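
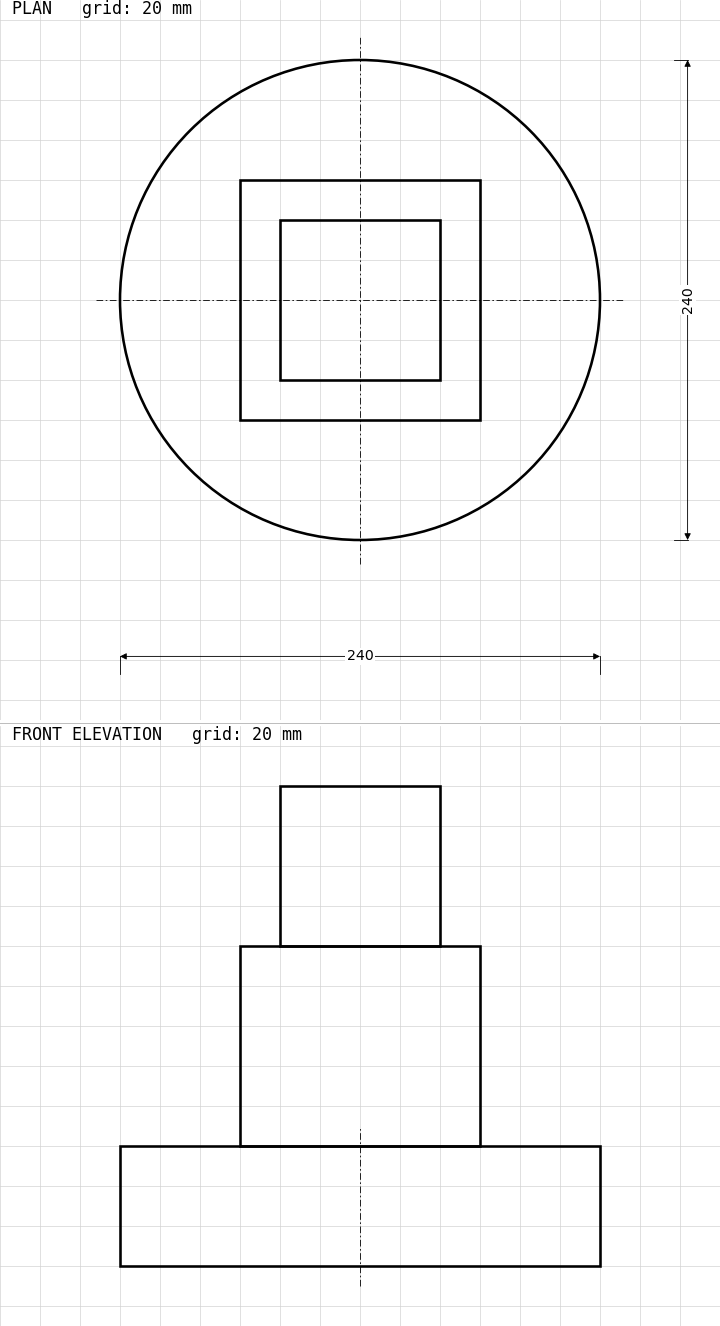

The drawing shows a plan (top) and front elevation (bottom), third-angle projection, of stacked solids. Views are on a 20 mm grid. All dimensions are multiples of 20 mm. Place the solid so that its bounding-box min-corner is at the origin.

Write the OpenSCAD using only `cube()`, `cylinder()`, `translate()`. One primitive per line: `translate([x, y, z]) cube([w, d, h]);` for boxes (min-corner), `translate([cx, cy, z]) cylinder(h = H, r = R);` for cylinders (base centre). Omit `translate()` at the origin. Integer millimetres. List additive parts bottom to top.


translate([120, 120, 0]) cylinder(h = 60, r = 120);
translate([60, 60, 60]) cube([120, 120, 100]);
translate([80, 80, 160]) cube([80, 80, 80]);


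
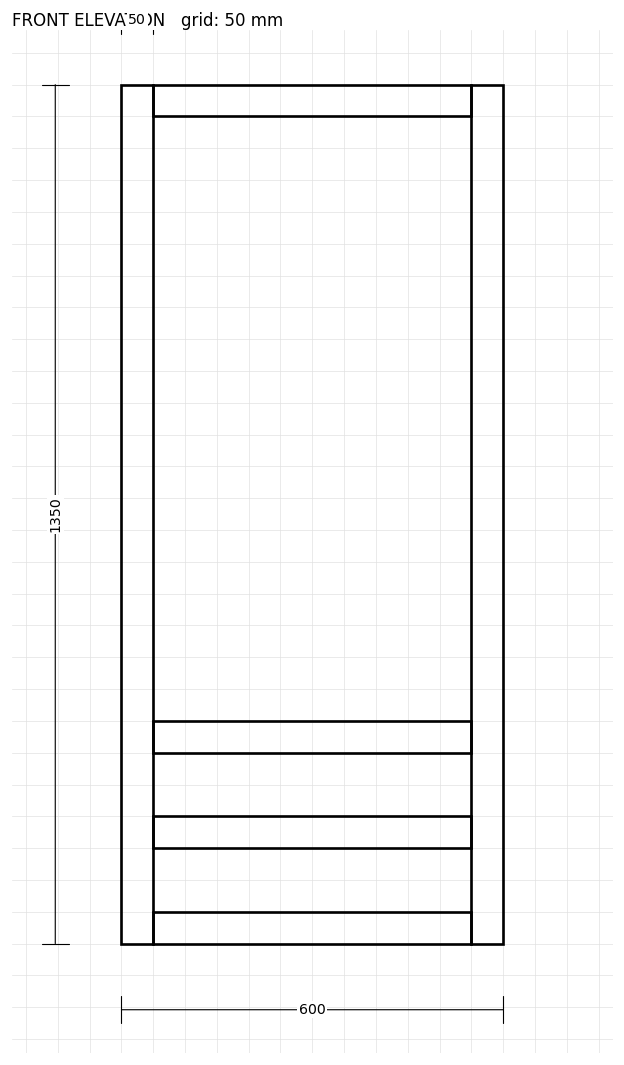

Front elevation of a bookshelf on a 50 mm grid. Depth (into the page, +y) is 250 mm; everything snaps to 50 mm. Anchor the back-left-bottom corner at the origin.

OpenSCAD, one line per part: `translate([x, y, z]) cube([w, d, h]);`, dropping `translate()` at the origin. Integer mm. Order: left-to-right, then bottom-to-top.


cube([50, 250, 1350]);
translate([50, 0, 0]) cube([500, 250, 50]);
translate([50, 0, 150]) cube([500, 250, 50]);
translate([50, 0, 300]) cube([500, 250, 50]);
translate([50, 0, 1300]) cube([500, 250, 50]);
translate([550, 0, 0]) cube([50, 250, 1350]);


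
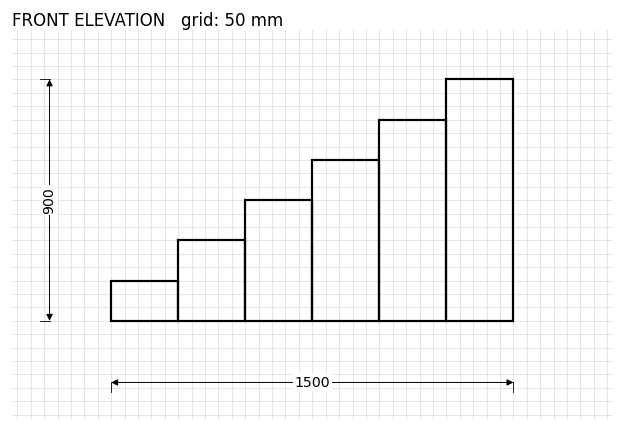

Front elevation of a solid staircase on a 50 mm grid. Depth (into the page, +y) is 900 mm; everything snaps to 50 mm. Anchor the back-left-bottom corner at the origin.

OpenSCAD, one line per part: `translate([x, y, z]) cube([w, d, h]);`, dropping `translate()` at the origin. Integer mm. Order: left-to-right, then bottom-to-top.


cube([250, 900, 150]);
translate([250, 0, 0]) cube([250, 900, 300]);
translate([500, 0, 0]) cube([250, 900, 450]);
translate([750, 0, 0]) cube([250, 900, 600]);
translate([1000, 0, 0]) cube([250, 900, 750]);
translate([1250, 0, 0]) cube([250, 900, 900]);


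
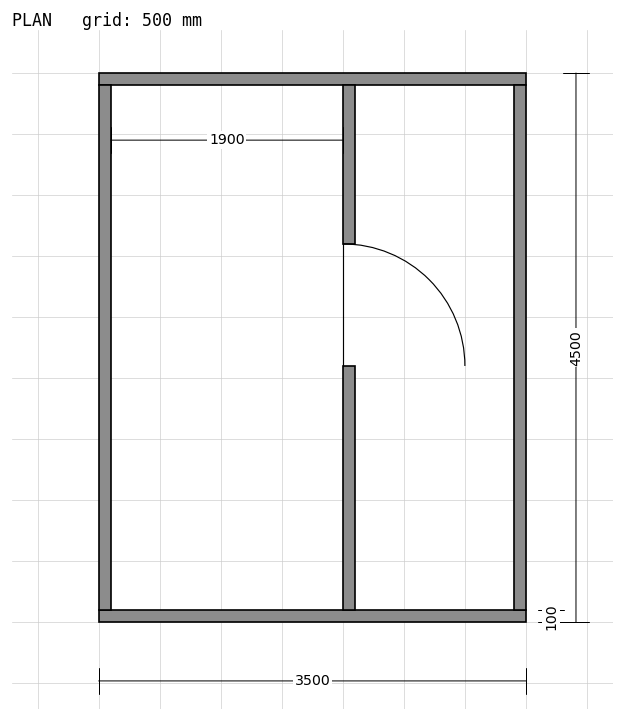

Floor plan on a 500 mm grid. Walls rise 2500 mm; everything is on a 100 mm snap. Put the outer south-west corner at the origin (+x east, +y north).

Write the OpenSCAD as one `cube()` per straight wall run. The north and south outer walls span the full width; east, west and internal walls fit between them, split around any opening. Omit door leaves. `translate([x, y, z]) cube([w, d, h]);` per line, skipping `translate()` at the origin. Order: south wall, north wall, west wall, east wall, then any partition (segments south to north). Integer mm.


cube([3500, 100, 2500]);
translate([0, 4400, 0]) cube([3500, 100, 2500]);
translate([0, 100, 0]) cube([100, 4300, 2500]);
translate([3400, 100, 0]) cube([100, 4300, 2500]);
translate([2000, 100, 0]) cube([100, 2000, 2500]);
translate([2000, 3100, 0]) cube([100, 1300, 2500]);


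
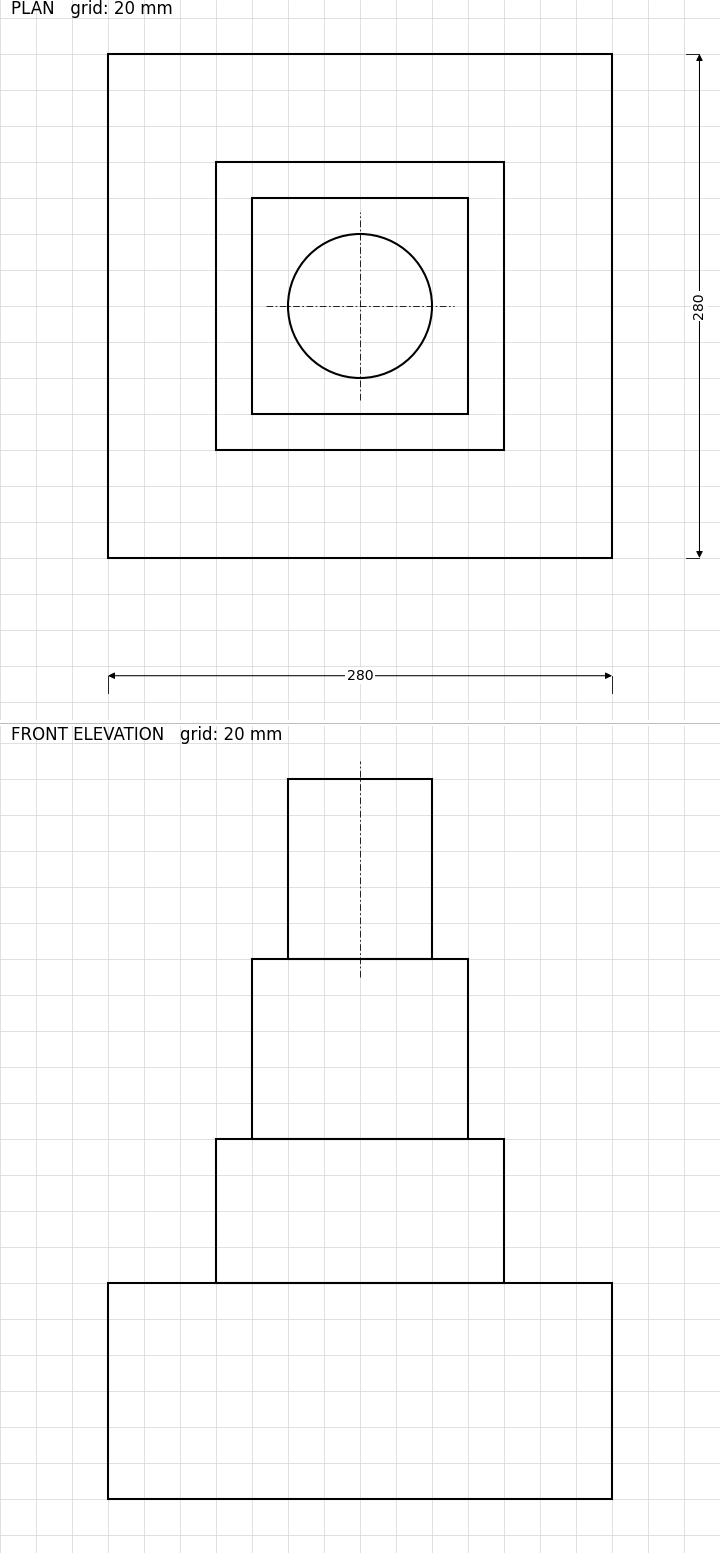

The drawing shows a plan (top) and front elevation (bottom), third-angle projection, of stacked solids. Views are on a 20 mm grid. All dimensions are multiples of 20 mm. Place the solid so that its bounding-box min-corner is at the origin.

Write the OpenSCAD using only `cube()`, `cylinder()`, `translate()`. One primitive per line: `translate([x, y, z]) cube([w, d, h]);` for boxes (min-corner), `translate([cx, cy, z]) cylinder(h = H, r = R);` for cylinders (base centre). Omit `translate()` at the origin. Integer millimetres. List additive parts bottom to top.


cube([280, 280, 120]);
translate([60, 60, 120]) cube([160, 160, 80]);
translate([80, 80, 200]) cube([120, 120, 100]);
translate([140, 140, 300]) cylinder(h = 100, r = 40);


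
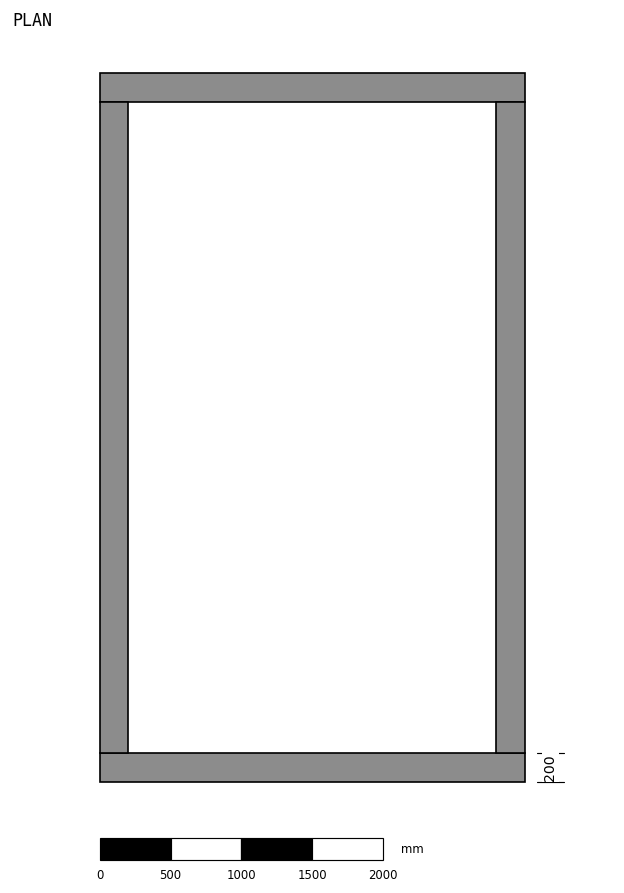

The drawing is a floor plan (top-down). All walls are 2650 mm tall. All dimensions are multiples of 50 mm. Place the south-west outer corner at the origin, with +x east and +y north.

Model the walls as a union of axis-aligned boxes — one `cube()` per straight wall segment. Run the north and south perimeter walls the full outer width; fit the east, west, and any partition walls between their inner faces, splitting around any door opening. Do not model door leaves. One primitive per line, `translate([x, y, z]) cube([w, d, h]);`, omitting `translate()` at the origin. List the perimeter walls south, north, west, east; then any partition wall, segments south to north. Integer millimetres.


cube([3000, 200, 2650]);
translate([0, 4800, 0]) cube([3000, 200, 2650]);
translate([0, 200, 0]) cube([200, 4600, 2650]);
translate([2800, 200, 0]) cube([200, 4600, 2650]);


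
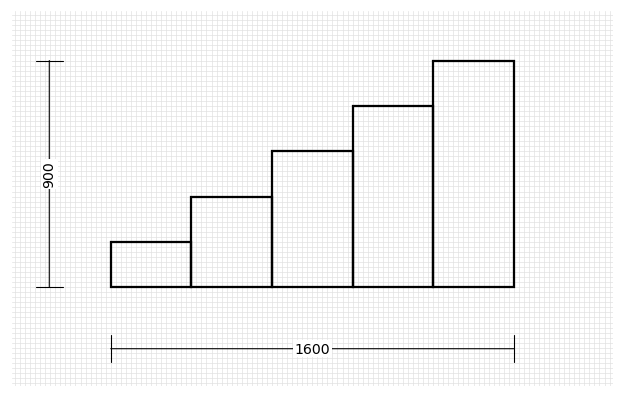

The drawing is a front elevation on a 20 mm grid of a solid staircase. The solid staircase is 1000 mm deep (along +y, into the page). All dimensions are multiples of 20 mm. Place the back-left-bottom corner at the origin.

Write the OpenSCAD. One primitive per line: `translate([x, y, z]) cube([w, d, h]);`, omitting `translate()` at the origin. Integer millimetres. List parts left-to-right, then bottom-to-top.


cube([320, 1000, 180]);
translate([320, 0, 0]) cube([320, 1000, 360]);
translate([640, 0, 0]) cube([320, 1000, 540]);
translate([960, 0, 0]) cube([320, 1000, 720]);
translate([1280, 0, 0]) cube([320, 1000, 900]);


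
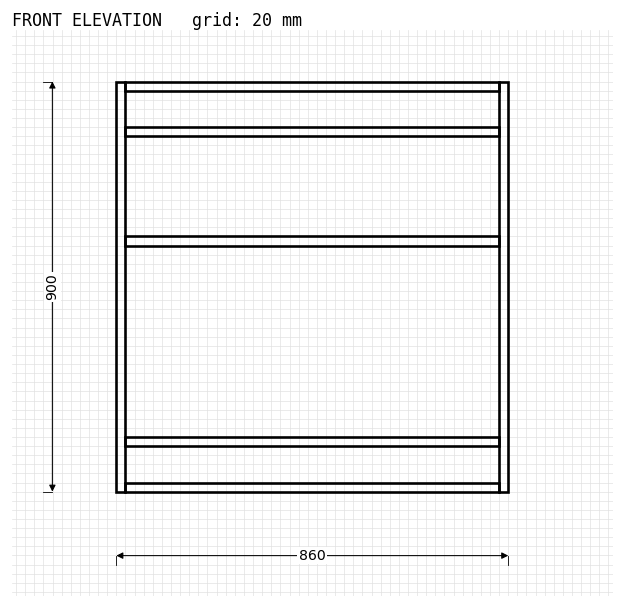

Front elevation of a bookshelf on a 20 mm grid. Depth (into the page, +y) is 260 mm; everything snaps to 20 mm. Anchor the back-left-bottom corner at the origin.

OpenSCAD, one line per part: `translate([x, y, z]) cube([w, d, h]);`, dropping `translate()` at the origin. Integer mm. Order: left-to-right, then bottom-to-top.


cube([20, 260, 900]);
translate([20, 0, 0]) cube([820, 260, 20]);
translate([20, 0, 100]) cube([820, 260, 20]);
translate([20, 0, 540]) cube([820, 260, 20]);
translate([20, 0, 780]) cube([820, 260, 20]);
translate([20, 0, 880]) cube([820, 260, 20]);
translate([840, 0, 0]) cube([20, 260, 900]);


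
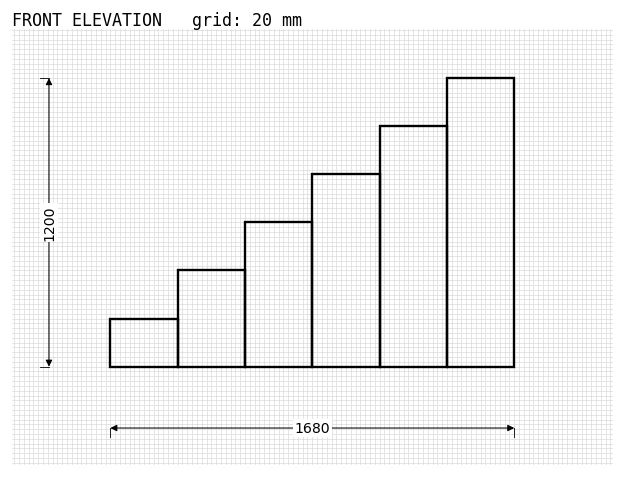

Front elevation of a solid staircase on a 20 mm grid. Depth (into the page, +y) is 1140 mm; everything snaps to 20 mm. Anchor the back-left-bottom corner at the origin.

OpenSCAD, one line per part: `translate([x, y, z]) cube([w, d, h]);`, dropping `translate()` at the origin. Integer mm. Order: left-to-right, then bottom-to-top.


cube([280, 1140, 200]);
translate([280, 0, 0]) cube([280, 1140, 400]);
translate([560, 0, 0]) cube([280, 1140, 600]);
translate([840, 0, 0]) cube([280, 1140, 800]);
translate([1120, 0, 0]) cube([280, 1140, 1000]);
translate([1400, 0, 0]) cube([280, 1140, 1200]);


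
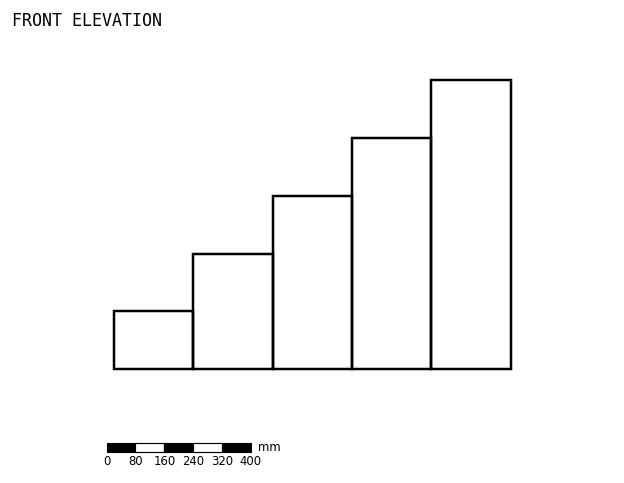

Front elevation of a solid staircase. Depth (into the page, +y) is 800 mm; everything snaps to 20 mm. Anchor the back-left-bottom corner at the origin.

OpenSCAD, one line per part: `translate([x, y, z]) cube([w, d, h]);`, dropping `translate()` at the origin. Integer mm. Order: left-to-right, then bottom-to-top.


cube([220, 800, 160]);
translate([220, 0, 0]) cube([220, 800, 320]);
translate([440, 0, 0]) cube([220, 800, 480]);
translate([660, 0, 0]) cube([220, 800, 640]);
translate([880, 0, 0]) cube([220, 800, 800]);


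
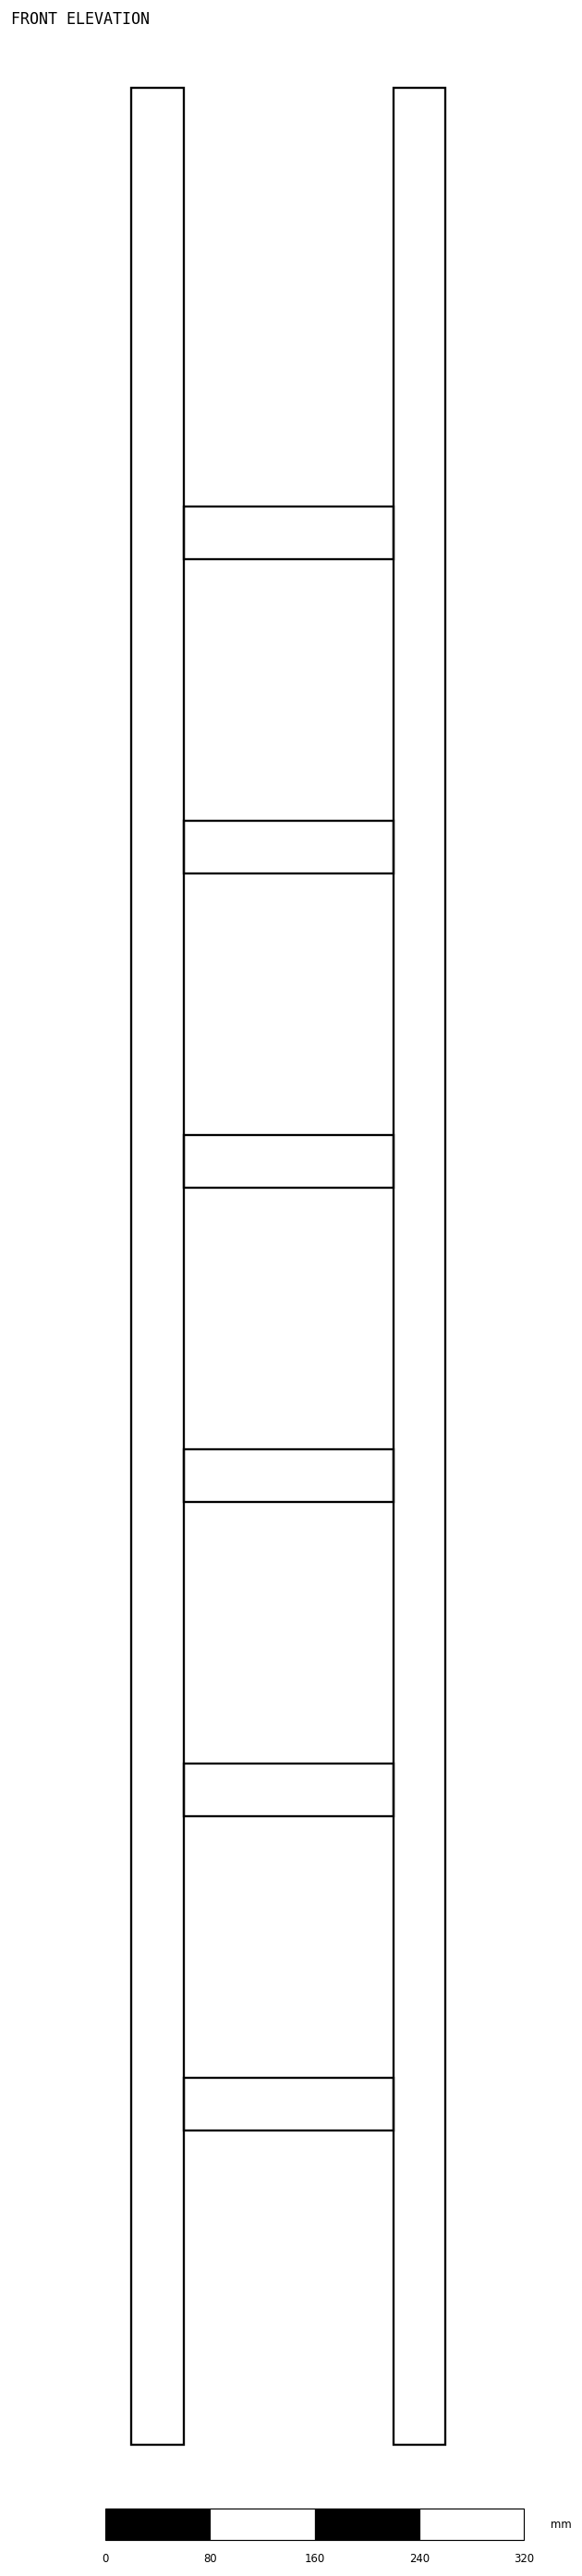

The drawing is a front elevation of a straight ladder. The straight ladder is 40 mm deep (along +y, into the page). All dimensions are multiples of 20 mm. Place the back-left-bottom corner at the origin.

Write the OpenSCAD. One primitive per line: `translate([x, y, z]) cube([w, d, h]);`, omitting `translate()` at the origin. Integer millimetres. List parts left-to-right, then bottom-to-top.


cube([40, 40, 1800]);
translate([40, 0, 240]) cube([160, 40, 40]);
translate([40, 0, 480]) cube([160, 40, 40]);
translate([40, 0, 720]) cube([160, 40, 40]);
translate([40, 0, 960]) cube([160, 40, 40]);
translate([40, 0, 1200]) cube([160, 40, 40]);
translate([40, 0, 1440]) cube([160, 40, 40]);
translate([200, 0, 0]) cube([40, 40, 1800]);


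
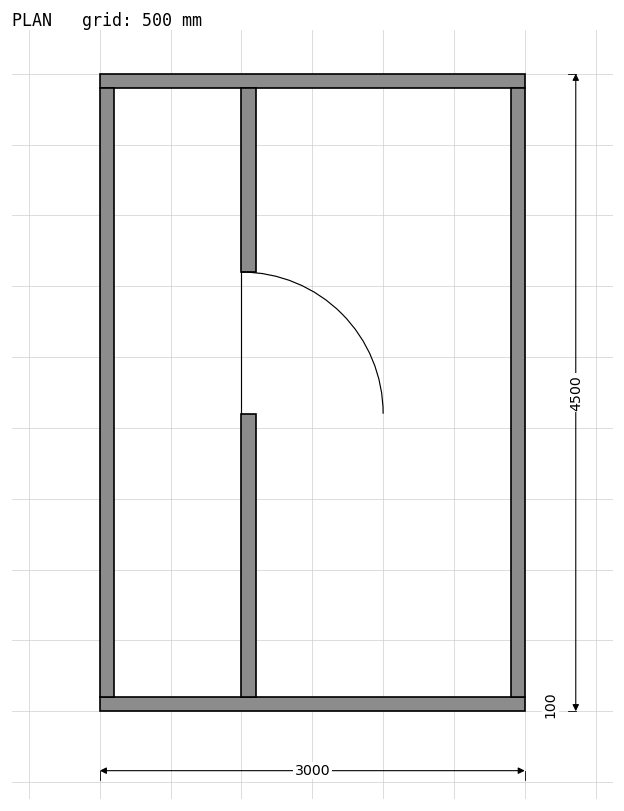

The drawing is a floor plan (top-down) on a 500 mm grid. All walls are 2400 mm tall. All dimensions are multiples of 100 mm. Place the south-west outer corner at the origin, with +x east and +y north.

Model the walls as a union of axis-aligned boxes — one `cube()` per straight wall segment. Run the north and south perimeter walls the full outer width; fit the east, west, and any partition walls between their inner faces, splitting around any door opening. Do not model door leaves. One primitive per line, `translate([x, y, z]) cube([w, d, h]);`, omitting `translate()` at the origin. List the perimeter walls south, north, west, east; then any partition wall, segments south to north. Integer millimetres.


cube([3000, 100, 2400]);
translate([0, 4400, 0]) cube([3000, 100, 2400]);
translate([0, 100, 0]) cube([100, 4300, 2400]);
translate([2900, 100, 0]) cube([100, 4300, 2400]);
translate([1000, 100, 0]) cube([100, 2000, 2400]);
translate([1000, 3100, 0]) cube([100, 1300, 2400]);


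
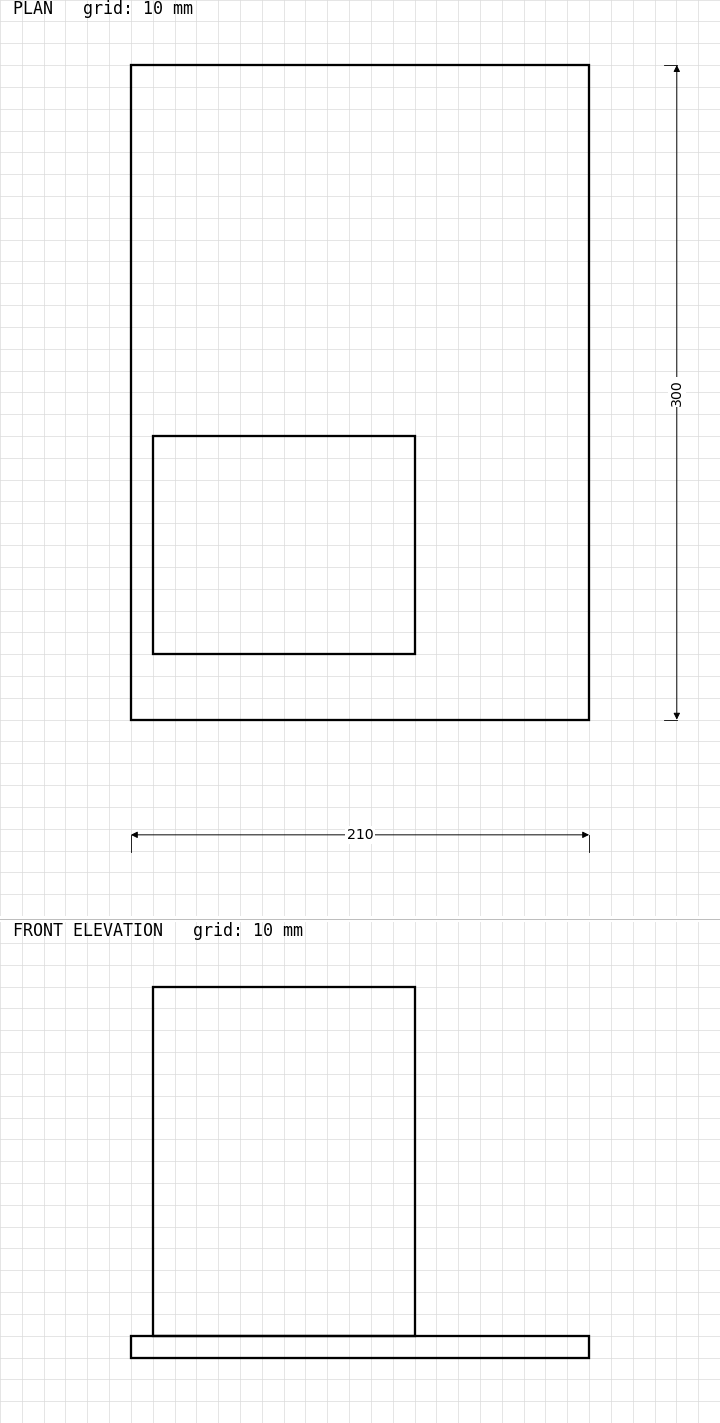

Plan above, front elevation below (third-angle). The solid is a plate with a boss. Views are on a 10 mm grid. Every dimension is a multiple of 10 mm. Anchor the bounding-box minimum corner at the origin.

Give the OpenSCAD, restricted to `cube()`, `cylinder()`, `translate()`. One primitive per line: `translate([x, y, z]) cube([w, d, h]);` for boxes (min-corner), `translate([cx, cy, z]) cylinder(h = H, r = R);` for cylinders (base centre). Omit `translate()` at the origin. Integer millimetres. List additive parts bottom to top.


cube([210, 300, 10]);
translate([10, 30, 10]) cube([120, 100, 160]);


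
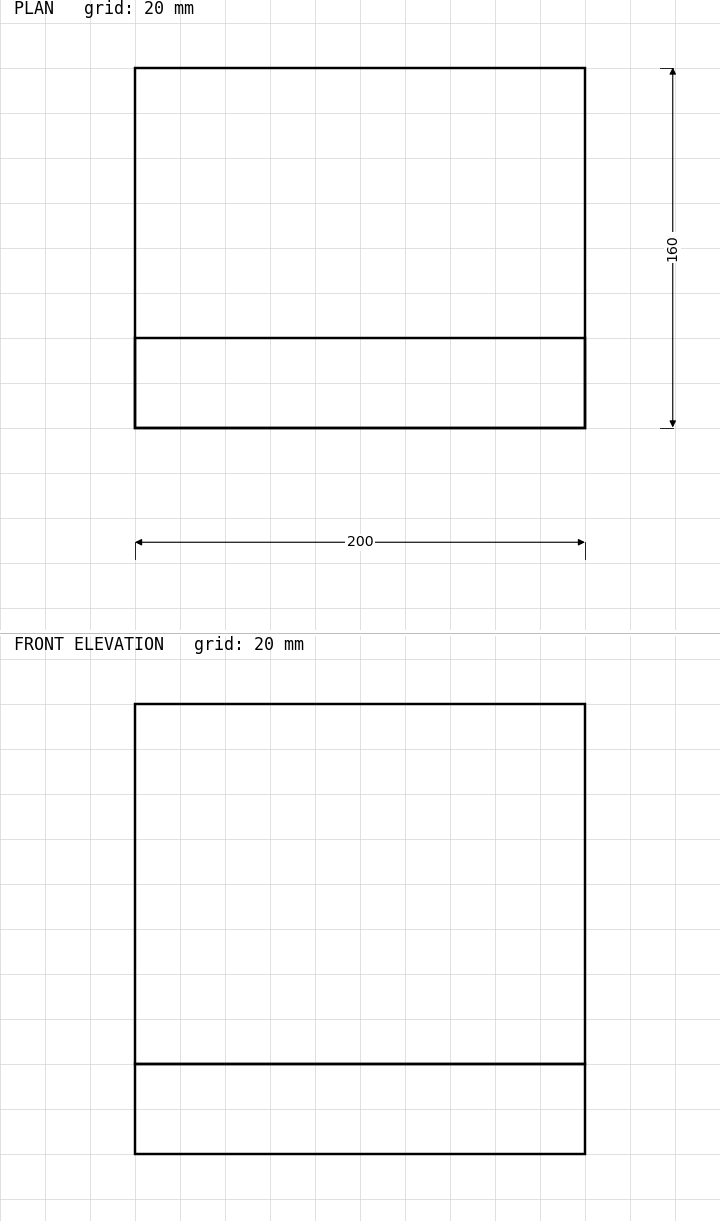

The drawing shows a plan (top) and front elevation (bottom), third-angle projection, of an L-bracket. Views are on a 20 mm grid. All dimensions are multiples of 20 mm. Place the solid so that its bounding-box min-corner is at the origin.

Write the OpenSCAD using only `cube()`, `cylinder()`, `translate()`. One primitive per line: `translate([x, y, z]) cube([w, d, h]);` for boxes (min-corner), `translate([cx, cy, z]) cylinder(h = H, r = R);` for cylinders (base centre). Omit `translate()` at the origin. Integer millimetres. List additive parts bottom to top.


cube([200, 160, 40]);
translate([0, 0, 40]) cube([200, 40, 160]);


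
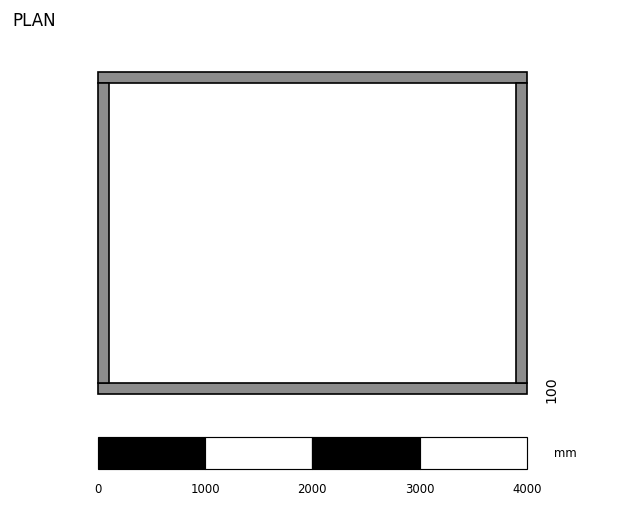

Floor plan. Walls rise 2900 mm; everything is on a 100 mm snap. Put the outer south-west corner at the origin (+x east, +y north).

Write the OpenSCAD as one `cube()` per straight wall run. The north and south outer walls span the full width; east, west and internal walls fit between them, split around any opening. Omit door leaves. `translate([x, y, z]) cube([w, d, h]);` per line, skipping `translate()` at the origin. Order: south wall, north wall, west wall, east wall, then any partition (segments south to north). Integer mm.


cube([4000, 100, 2900]);
translate([0, 2900, 0]) cube([4000, 100, 2900]);
translate([0, 100, 0]) cube([100, 2800, 2900]);
translate([3900, 100, 0]) cube([100, 2800, 2900]);


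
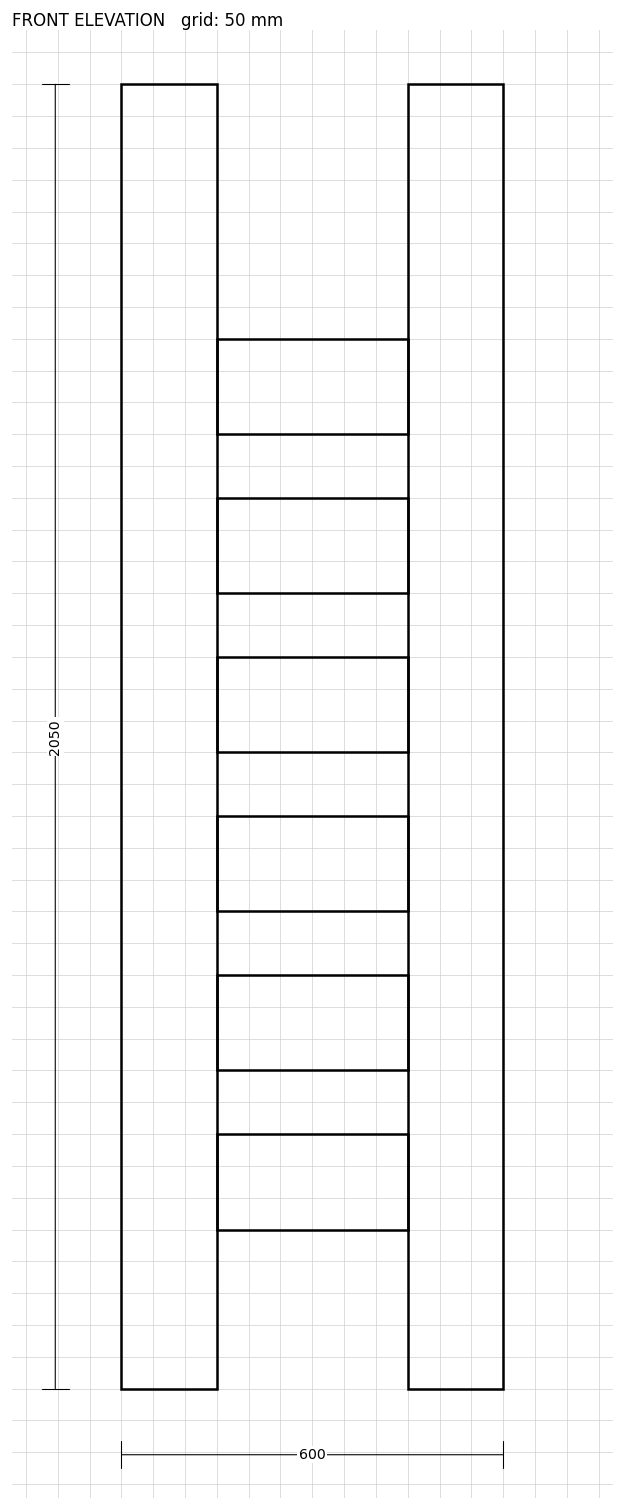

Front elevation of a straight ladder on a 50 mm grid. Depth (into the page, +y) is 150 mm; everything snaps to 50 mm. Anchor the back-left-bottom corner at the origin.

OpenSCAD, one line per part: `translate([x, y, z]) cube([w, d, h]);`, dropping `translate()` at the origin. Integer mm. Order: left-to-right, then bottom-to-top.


cube([150, 150, 2050]);
translate([150, 0, 250]) cube([300, 150, 150]);
translate([150, 0, 500]) cube([300, 150, 150]);
translate([150, 0, 750]) cube([300, 150, 150]);
translate([150, 0, 1000]) cube([300, 150, 150]);
translate([150, 0, 1250]) cube([300, 150, 150]);
translate([150, 0, 1500]) cube([300, 150, 150]);
translate([450, 0, 0]) cube([150, 150, 2050]);


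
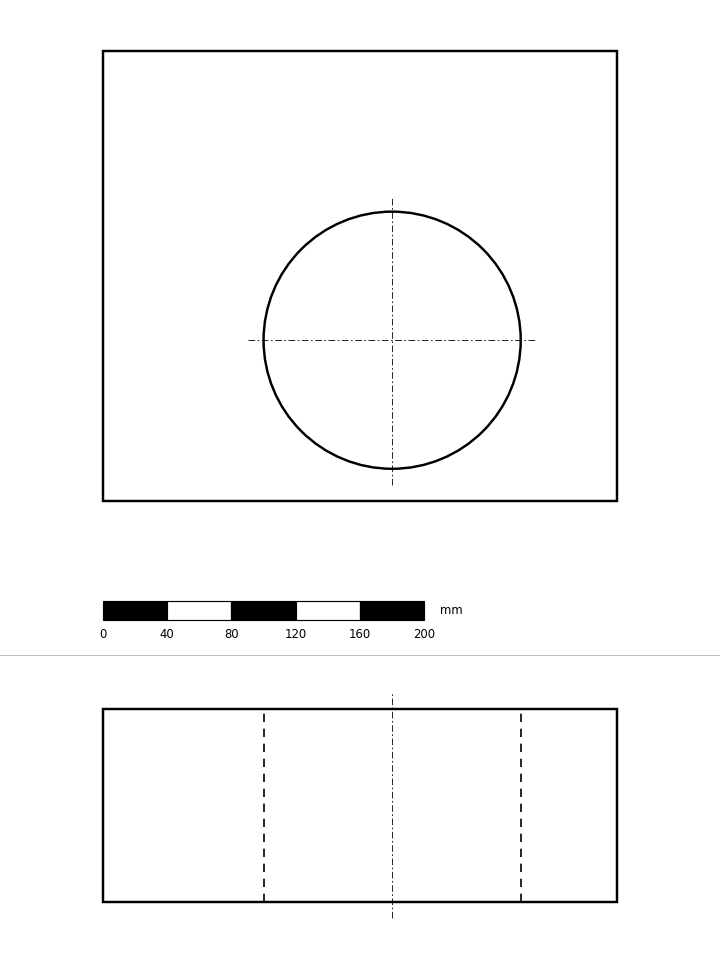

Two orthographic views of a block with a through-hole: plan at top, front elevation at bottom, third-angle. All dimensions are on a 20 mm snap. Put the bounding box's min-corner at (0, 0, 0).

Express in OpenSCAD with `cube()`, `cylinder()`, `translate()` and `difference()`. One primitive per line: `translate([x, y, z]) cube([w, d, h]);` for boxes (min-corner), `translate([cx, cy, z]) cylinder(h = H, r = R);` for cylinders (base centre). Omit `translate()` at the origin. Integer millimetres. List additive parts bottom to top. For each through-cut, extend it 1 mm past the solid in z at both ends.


difference() {
  cube([320, 280, 120]);
  translate([180, 100, -1]) cylinder(h = 122, r = 80);
}


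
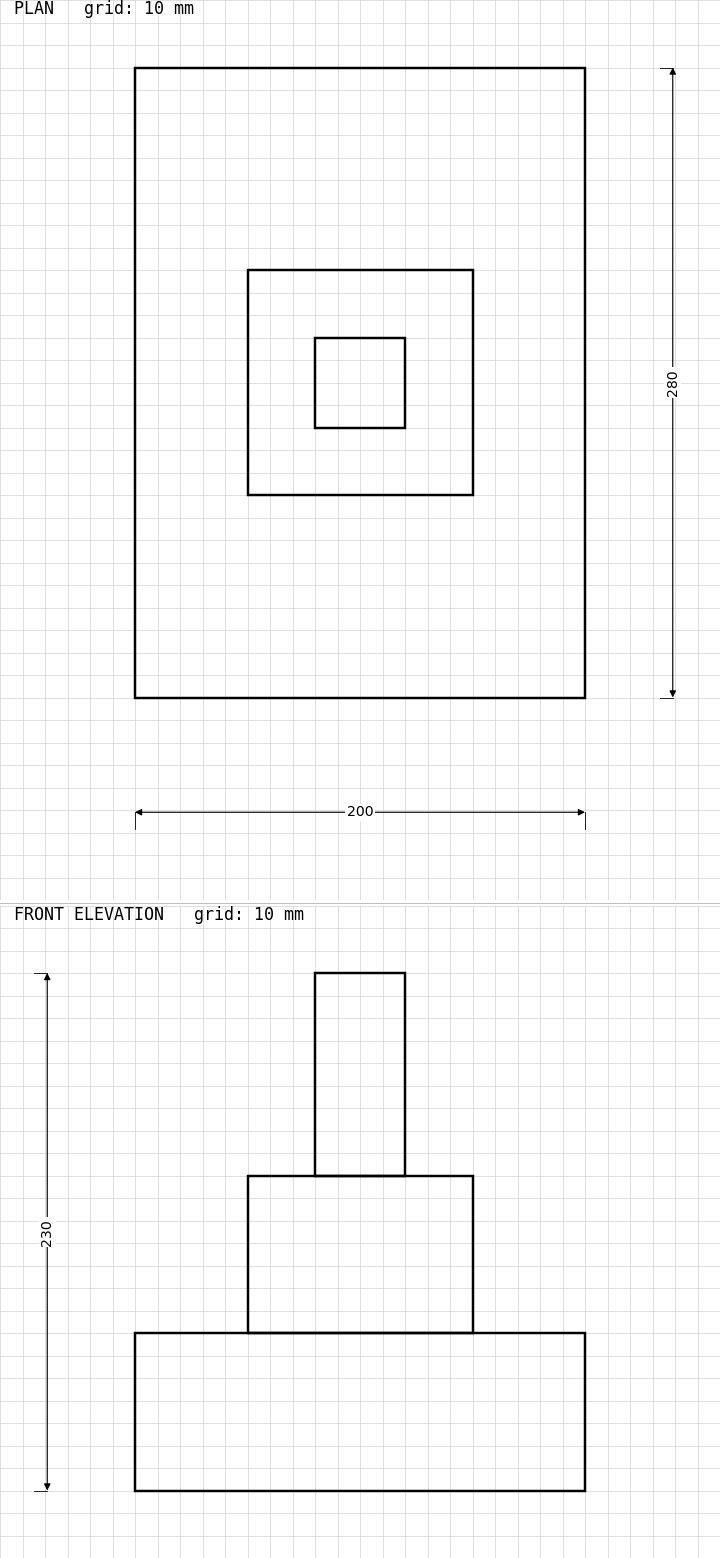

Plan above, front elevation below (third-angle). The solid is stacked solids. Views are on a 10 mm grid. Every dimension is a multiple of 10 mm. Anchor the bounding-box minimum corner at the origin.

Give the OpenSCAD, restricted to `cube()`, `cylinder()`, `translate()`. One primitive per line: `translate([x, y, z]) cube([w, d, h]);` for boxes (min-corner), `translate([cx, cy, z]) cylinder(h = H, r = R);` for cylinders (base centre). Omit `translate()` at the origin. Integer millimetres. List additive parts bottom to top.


cube([200, 280, 70]);
translate([50, 90, 70]) cube([100, 100, 70]);
translate([80, 120, 140]) cube([40, 40, 90]);


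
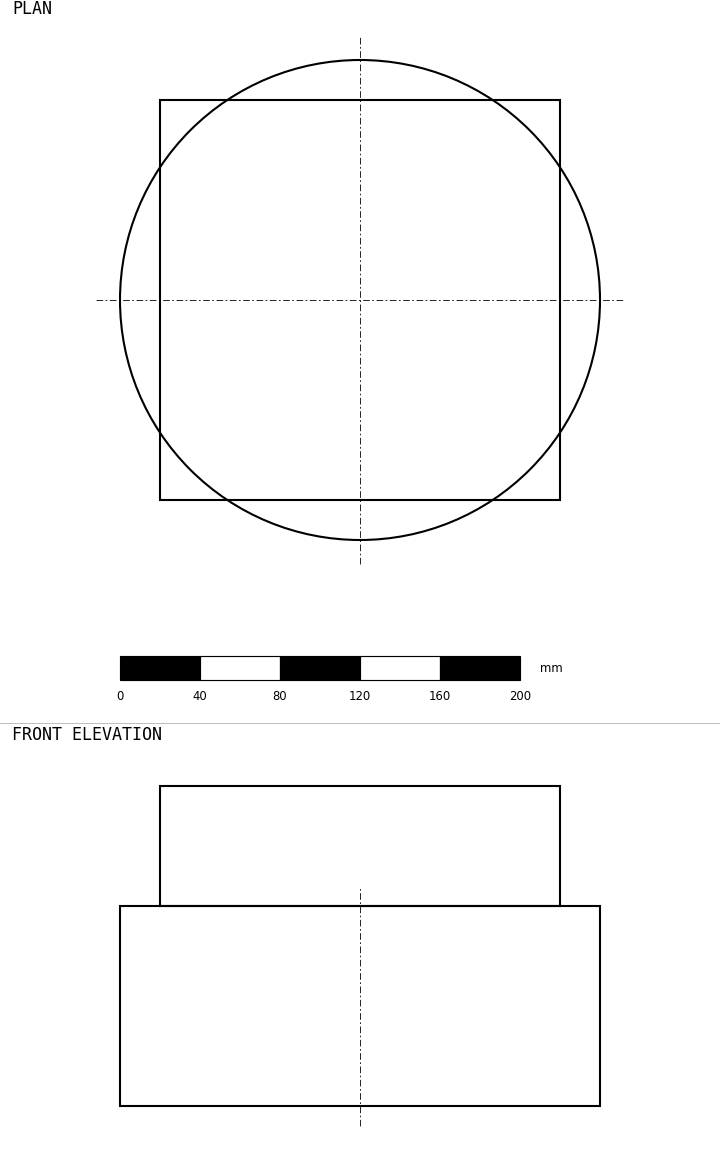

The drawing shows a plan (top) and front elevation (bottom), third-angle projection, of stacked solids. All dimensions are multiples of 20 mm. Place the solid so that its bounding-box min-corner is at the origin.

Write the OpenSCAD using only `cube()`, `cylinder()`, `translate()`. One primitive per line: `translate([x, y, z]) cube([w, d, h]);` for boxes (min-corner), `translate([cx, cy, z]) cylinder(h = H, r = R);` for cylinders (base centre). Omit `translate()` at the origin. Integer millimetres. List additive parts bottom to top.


translate([120, 120, 0]) cylinder(h = 100, r = 120);
translate([20, 20, 100]) cube([200, 200, 60]);


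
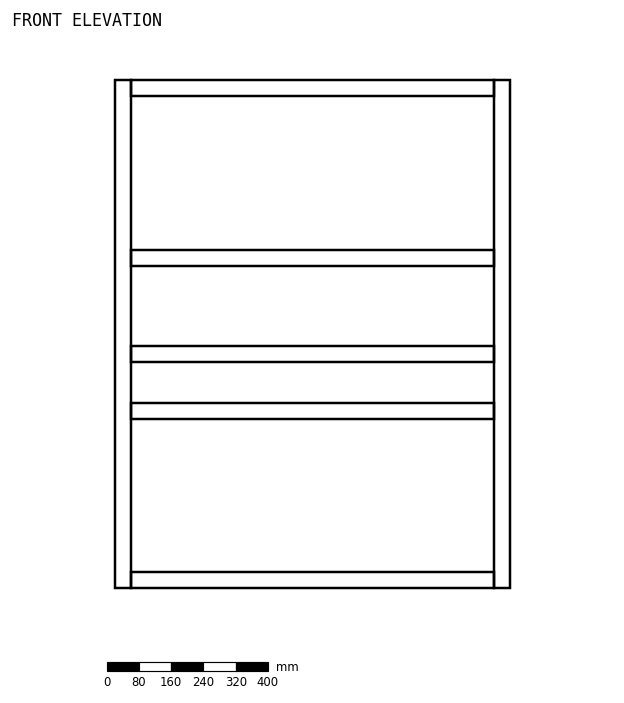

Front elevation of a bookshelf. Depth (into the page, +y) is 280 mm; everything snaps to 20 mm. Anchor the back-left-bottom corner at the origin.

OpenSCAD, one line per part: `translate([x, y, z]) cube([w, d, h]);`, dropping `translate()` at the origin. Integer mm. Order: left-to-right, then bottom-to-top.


cube([40, 280, 1260]);
translate([40, 0, 0]) cube([900, 280, 40]);
translate([40, 0, 420]) cube([900, 280, 40]);
translate([40, 0, 560]) cube([900, 280, 40]);
translate([40, 0, 800]) cube([900, 280, 40]);
translate([40, 0, 1220]) cube([900, 280, 40]);
translate([940, 0, 0]) cube([40, 280, 1260]);


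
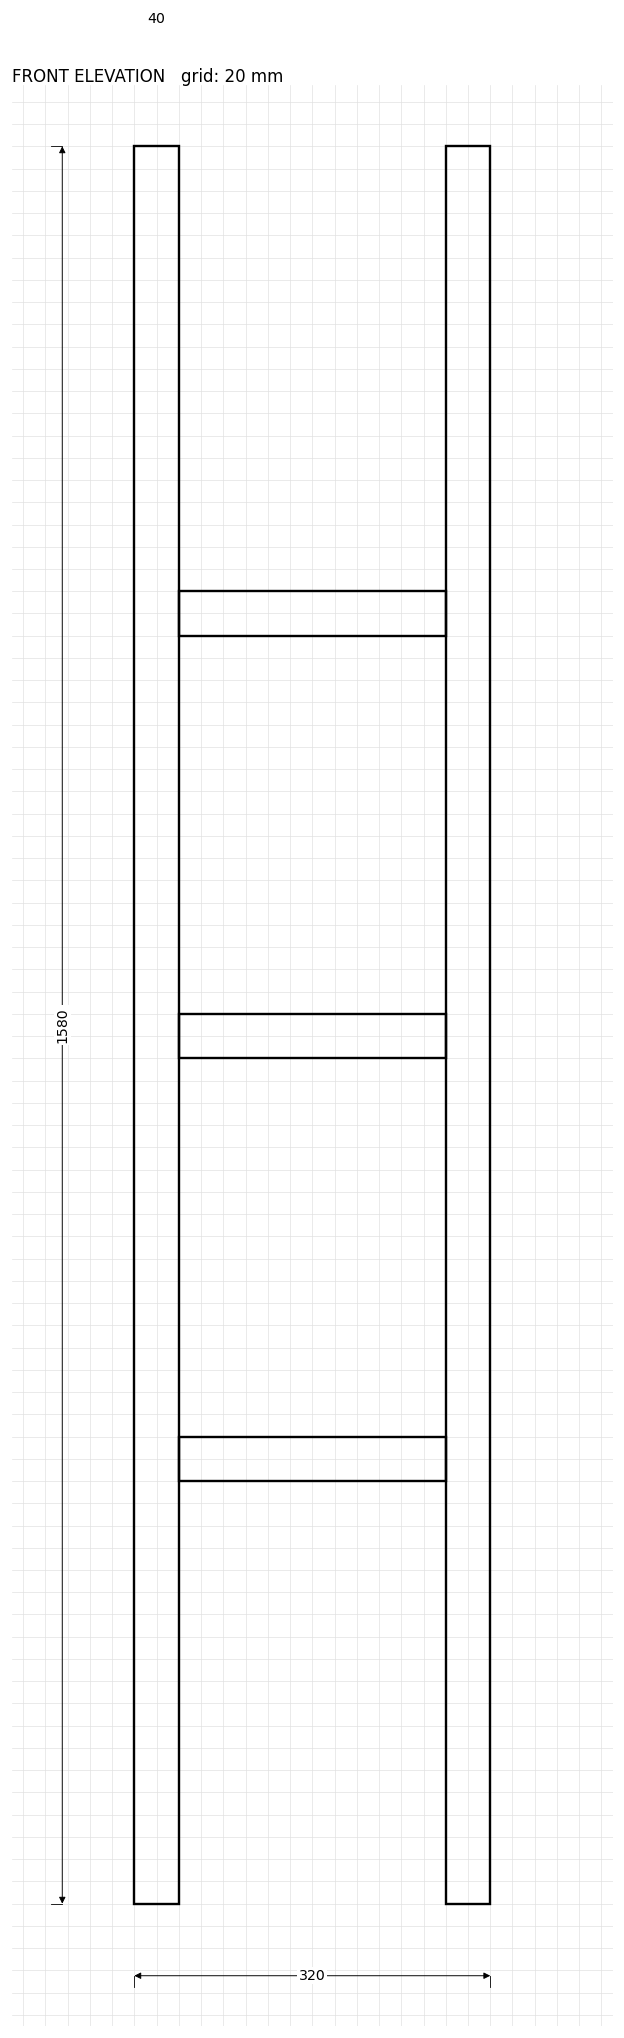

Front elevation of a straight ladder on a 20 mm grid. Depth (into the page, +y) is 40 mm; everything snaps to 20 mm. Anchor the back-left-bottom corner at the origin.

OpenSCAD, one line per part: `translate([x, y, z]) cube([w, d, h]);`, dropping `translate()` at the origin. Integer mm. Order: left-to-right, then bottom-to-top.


cube([40, 40, 1580]);
translate([40, 0, 380]) cube([240, 40, 40]);
translate([40, 0, 760]) cube([240, 40, 40]);
translate([40, 0, 1140]) cube([240, 40, 40]);
translate([280, 0, 0]) cube([40, 40, 1580]);


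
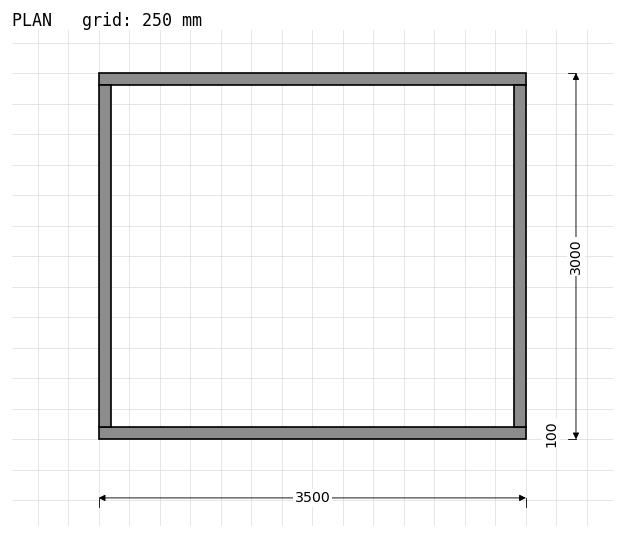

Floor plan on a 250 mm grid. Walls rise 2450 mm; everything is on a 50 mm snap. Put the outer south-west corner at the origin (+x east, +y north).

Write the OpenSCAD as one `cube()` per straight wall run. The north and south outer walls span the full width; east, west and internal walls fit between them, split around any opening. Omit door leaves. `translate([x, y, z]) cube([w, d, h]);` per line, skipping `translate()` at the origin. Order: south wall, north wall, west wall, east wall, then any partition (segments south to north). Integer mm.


cube([3500, 100, 2450]);
translate([0, 2900, 0]) cube([3500, 100, 2450]);
translate([0, 100, 0]) cube([100, 2800, 2450]);
translate([3400, 100, 0]) cube([100, 2800, 2450]);


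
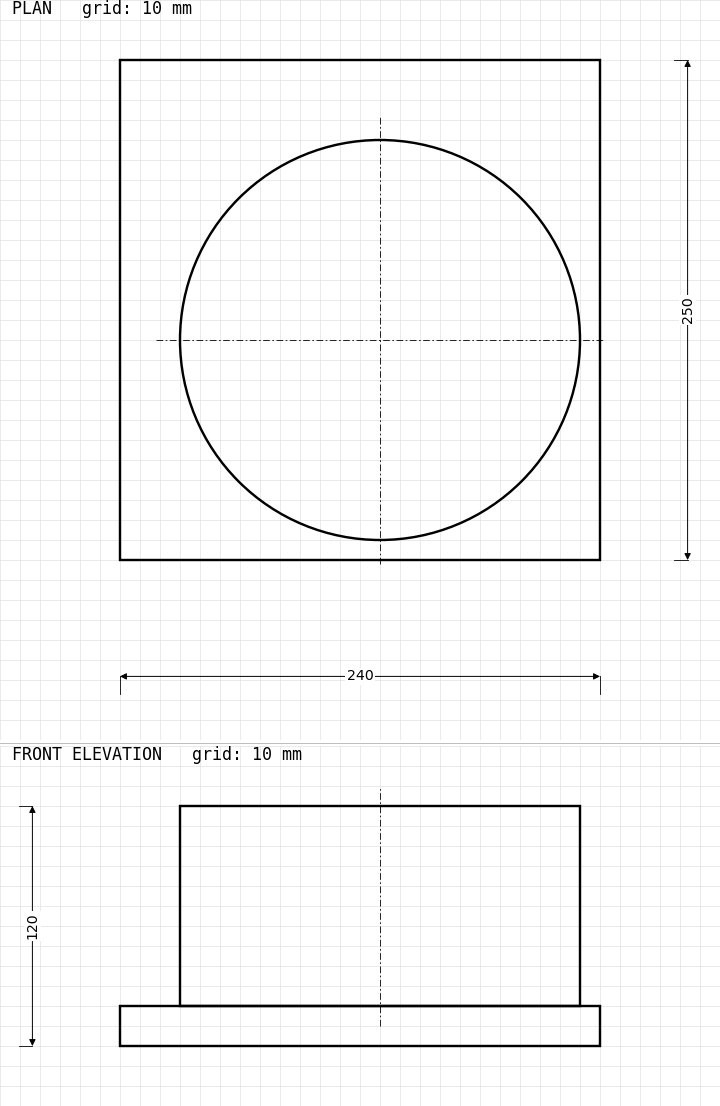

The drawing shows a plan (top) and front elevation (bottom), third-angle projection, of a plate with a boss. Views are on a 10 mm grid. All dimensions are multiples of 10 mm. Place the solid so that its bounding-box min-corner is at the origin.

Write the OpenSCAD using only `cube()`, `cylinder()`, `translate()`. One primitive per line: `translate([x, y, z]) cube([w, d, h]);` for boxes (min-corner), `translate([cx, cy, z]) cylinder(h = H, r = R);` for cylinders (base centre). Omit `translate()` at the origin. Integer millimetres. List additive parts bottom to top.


cube([240, 250, 20]);
translate([130, 110, 20]) cylinder(h = 100, r = 100);


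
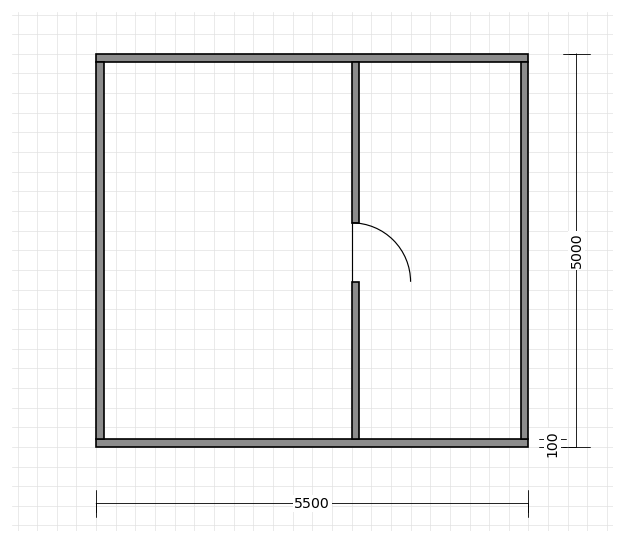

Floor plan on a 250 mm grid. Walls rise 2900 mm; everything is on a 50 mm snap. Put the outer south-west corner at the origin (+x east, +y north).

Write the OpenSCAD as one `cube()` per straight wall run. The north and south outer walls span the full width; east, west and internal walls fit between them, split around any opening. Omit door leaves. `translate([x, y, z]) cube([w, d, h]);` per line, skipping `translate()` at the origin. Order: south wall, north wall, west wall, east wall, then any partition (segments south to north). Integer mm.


cube([5500, 100, 2900]);
translate([0, 4900, 0]) cube([5500, 100, 2900]);
translate([0, 100, 0]) cube([100, 4800, 2900]);
translate([5400, 100, 0]) cube([100, 4800, 2900]);
translate([3250, 100, 0]) cube([100, 2000, 2900]);
translate([3250, 2850, 0]) cube([100, 2050, 2900]);


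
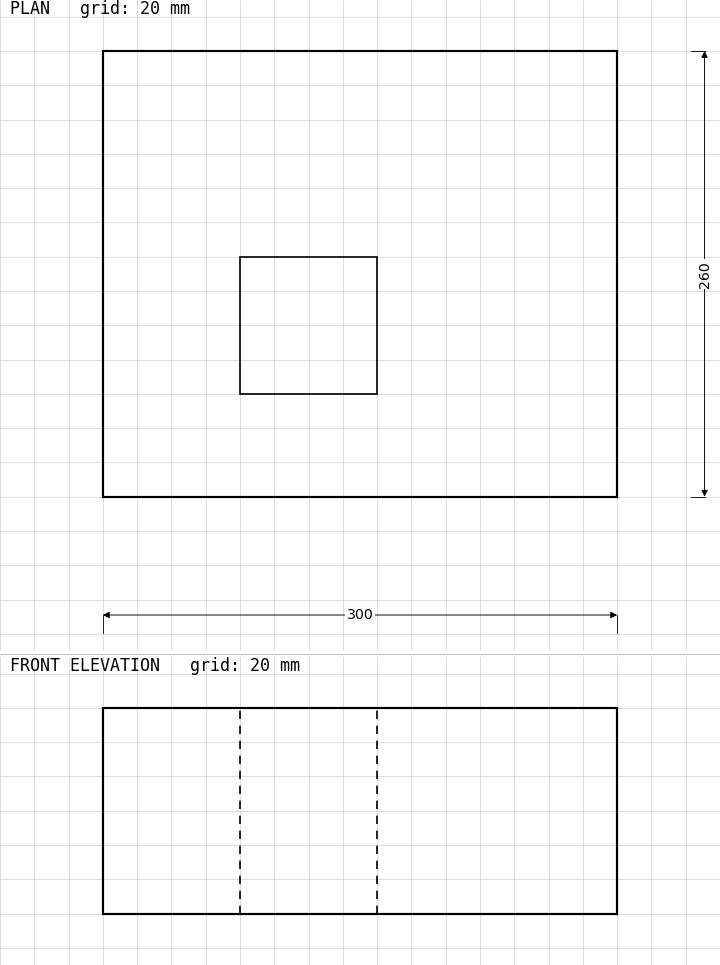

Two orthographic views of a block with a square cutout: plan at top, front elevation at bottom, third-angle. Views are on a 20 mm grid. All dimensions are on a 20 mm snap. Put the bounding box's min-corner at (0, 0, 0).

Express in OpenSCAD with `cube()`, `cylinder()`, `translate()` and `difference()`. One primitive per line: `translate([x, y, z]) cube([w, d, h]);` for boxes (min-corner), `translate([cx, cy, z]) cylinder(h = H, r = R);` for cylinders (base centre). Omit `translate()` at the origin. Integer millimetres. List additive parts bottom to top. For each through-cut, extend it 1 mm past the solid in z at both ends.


difference() {
  cube([300, 260, 120]);
  translate([80, 60, -1]) cube([80, 80, 122]);
}


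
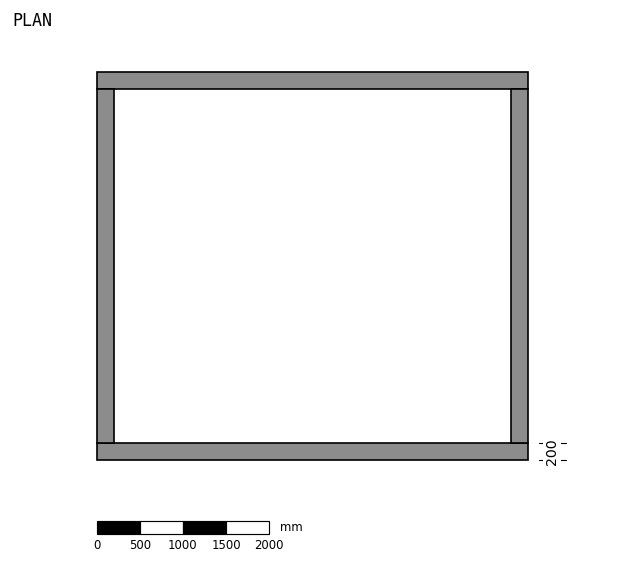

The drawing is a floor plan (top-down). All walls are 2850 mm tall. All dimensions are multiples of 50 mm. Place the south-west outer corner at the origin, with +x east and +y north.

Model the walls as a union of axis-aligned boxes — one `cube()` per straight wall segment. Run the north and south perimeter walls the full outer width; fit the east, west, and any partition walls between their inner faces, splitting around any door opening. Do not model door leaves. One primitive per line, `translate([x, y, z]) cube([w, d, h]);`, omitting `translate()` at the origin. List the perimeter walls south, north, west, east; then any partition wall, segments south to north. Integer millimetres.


cube([5000, 200, 2850]);
translate([0, 4300, 0]) cube([5000, 200, 2850]);
translate([0, 200, 0]) cube([200, 4100, 2850]);
translate([4800, 200, 0]) cube([200, 4100, 2850]);


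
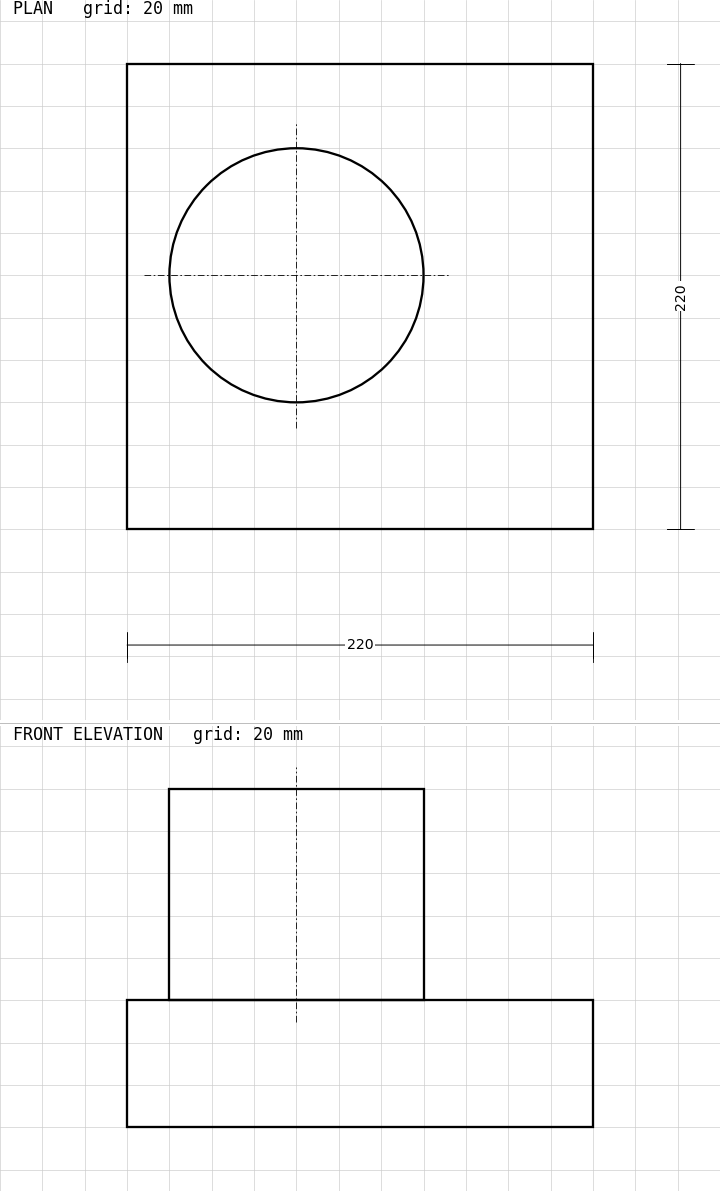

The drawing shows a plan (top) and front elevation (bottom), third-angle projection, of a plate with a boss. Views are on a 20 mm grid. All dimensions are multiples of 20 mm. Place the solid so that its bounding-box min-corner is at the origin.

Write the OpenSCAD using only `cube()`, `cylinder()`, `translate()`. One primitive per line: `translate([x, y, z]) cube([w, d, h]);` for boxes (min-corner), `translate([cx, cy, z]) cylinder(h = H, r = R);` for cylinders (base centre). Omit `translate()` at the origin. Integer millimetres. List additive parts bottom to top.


cube([220, 220, 60]);
translate([80, 120, 60]) cylinder(h = 100, r = 60);


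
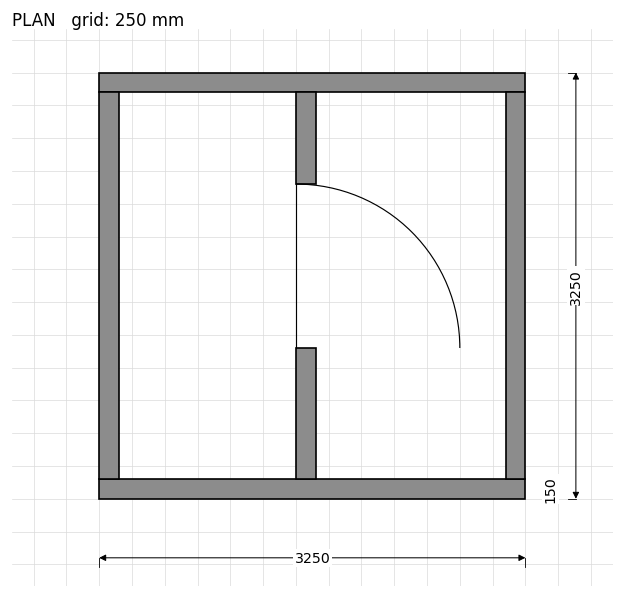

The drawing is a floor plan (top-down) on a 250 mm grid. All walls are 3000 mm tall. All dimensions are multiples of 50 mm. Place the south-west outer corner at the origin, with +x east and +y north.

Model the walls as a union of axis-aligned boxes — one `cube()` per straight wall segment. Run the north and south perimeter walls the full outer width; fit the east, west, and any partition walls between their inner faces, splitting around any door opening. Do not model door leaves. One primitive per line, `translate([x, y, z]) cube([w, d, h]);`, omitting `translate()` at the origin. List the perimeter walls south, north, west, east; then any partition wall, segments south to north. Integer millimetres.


cube([3250, 150, 3000]);
translate([0, 3100, 0]) cube([3250, 150, 3000]);
translate([0, 150, 0]) cube([150, 2950, 3000]);
translate([3100, 150, 0]) cube([150, 2950, 3000]);
translate([1500, 150, 0]) cube([150, 1000, 3000]);
translate([1500, 2400, 0]) cube([150, 700, 3000]);


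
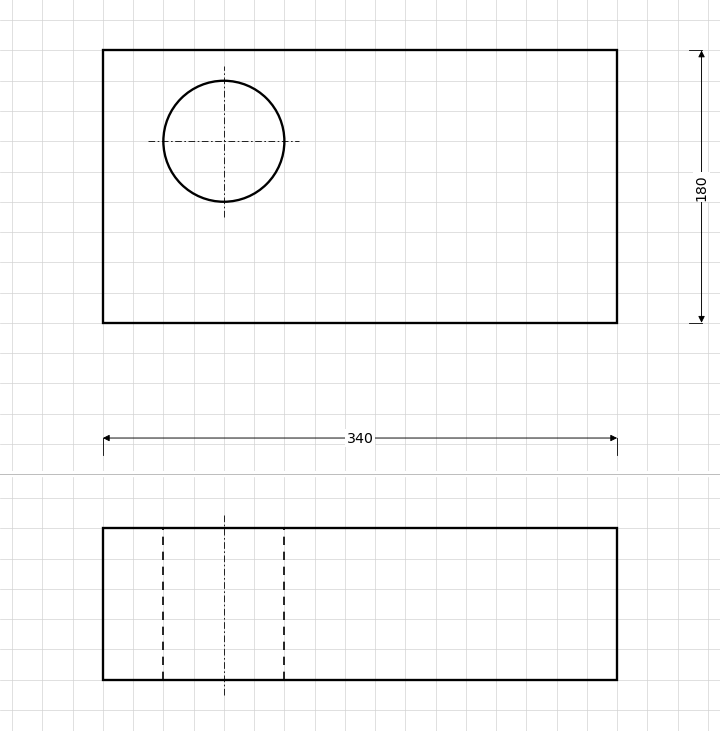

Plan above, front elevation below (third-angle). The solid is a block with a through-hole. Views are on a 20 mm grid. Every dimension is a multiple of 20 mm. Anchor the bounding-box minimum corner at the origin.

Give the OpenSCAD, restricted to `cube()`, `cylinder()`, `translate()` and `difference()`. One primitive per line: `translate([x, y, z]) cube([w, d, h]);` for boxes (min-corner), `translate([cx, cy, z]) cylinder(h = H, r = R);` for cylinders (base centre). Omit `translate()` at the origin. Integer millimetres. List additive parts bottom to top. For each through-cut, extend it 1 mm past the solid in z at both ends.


difference() {
  cube([340, 180, 100]);
  translate([80, 120, -1]) cylinder(h = 102, r = 40);
}


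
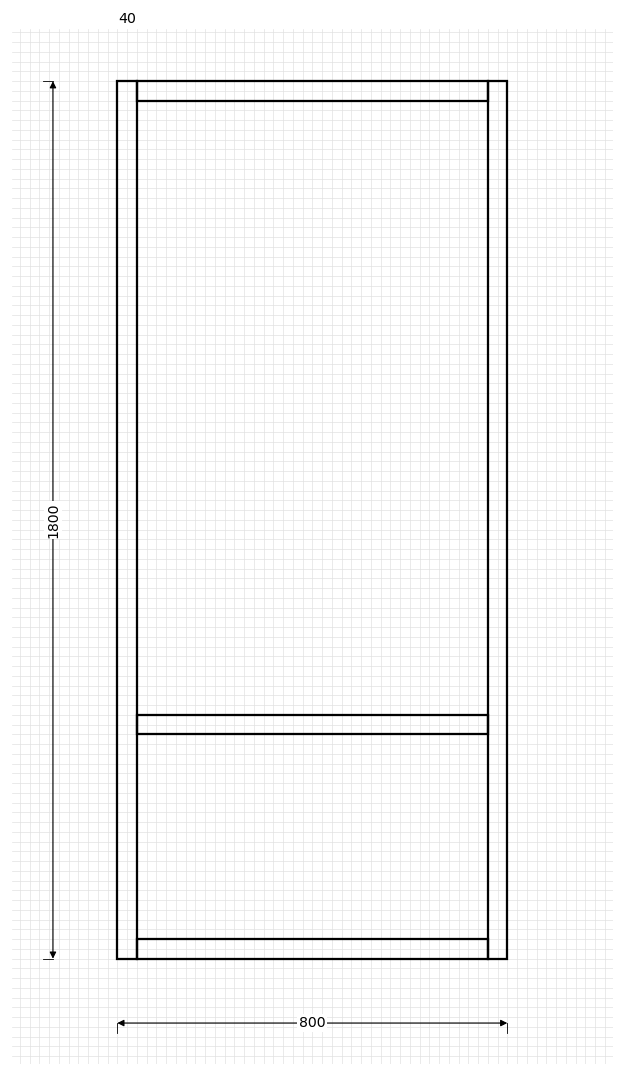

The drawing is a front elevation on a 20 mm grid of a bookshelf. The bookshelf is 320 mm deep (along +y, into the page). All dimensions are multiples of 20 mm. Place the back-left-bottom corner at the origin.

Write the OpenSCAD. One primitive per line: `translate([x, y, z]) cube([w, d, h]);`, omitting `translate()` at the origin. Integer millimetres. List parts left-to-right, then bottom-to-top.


cube([40, 320, 1800]);
translate([40, 0, 0]) cube([720, 320, 40]);
translate([40, 0, 460]) cube([720, 320, 40]);
translate([40, 0, 1760]) cube([720, 320, 40]);
translate([760, 0, 0]) cube([40, 320, 1800]);


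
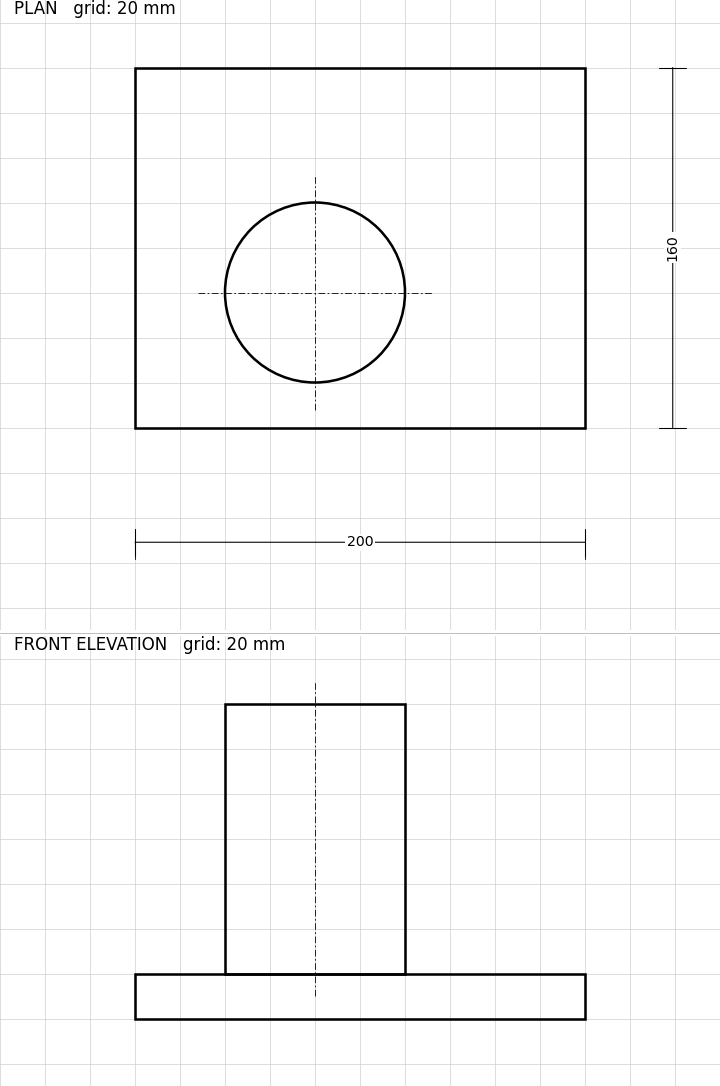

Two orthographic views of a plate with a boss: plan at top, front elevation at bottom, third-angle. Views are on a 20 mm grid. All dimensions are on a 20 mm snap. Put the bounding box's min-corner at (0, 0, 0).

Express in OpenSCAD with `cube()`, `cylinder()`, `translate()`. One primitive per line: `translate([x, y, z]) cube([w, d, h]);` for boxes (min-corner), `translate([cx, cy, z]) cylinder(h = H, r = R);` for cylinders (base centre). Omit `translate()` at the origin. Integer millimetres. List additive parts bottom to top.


cube([200, 160, 20]);
translate([80, 60, 20]) cylinder(h = 120, r = 40);


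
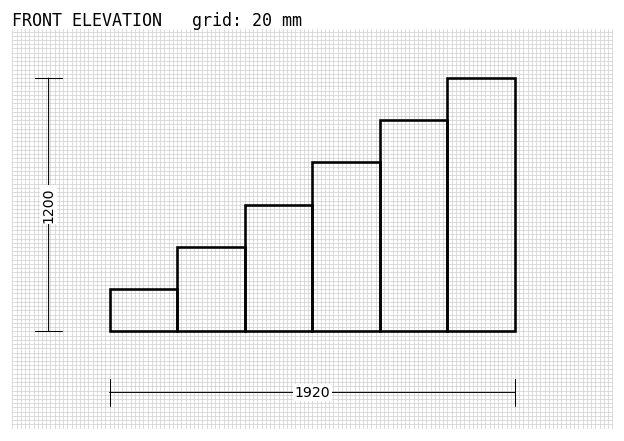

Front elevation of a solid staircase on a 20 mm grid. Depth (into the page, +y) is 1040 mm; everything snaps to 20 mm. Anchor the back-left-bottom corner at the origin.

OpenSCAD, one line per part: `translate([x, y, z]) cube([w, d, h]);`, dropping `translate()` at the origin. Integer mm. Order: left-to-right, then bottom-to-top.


cube([320, 1040, 200]);
translate([320, 0, 0]) cube([320, 1040, 400]);
translate([640, 0, 0]) cube([320, 1040, 600]);
translate([960, 0, 0]) cube([320, 1040, 800]);
translate([1280, 0, 0]) cube([320, 1040, 1000]);
translate([1600, 0, 0]) cube([320, 1040, 1200]);


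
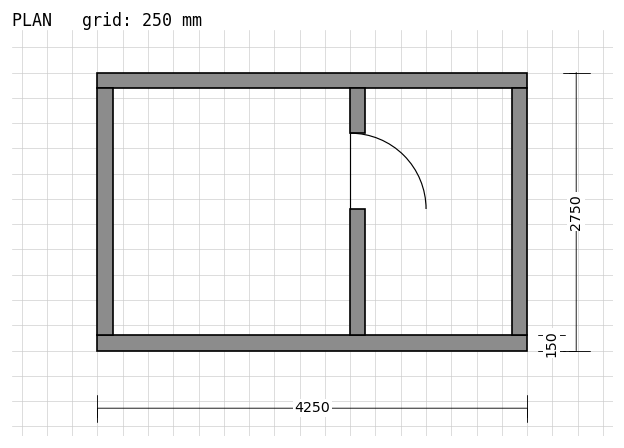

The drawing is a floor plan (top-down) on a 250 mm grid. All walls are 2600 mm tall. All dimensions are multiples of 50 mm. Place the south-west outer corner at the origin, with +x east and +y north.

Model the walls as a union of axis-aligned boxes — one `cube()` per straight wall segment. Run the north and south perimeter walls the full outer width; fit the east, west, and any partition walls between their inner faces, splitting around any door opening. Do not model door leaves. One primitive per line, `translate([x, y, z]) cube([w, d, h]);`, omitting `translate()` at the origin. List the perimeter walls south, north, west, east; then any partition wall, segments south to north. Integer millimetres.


cube([4250, 150, 2600]);
translate([0, 2600, 0]) cube([4250, 150, 2600]);
translate([0, 150, 0]) cube([150, 2450, 2600]);
translate([4100, 150, 0]) cube([150, 2450, 2600]);
translate([2500, 150, 0]) cube([150, 1250, 2600]);
translate([2500, 2150, 0]) cube([150, 450, 2600]);


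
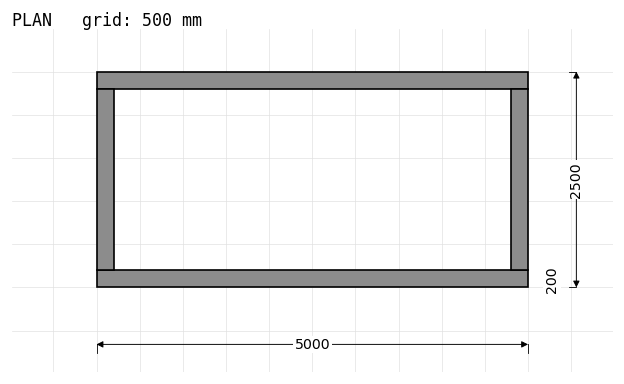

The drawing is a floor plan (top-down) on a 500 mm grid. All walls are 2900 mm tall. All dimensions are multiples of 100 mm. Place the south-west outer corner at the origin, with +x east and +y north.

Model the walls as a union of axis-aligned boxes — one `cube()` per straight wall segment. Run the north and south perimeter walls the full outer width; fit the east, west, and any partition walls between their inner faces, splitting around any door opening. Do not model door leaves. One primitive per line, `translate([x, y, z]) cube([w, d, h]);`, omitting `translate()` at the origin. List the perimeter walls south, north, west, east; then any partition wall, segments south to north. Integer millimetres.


cube([5000, 200, 2900]);
translate([0, 2300, 0]) cube([5000, 200, 2900]);
translate([0, 200, 0]) cube([200, 2100, 2900]);
translate([4800, 200, 0]) cube([200, 2100, 2900]);


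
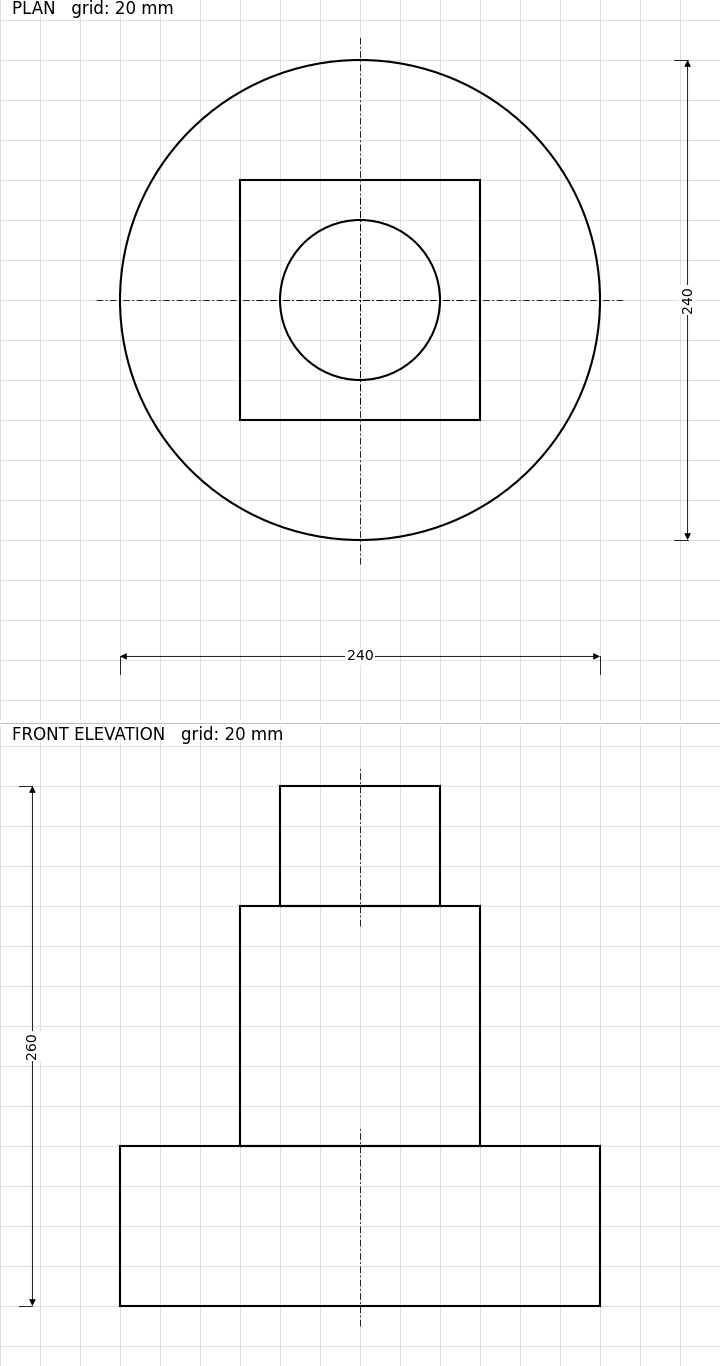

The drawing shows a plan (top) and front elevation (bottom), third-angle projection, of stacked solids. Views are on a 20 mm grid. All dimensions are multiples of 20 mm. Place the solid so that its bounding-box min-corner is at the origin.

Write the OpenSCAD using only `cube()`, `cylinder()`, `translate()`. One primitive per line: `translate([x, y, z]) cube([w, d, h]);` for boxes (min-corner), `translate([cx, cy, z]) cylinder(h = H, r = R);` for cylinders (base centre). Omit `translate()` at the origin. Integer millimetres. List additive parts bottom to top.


translate([120, 120, 0]) cylinder(h = 80, r = 120);
translate([60, 60, 80]) cube([120, 120, 120]);
translate([120, 120, 200]) cylinder(h = 60, r = 40);
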